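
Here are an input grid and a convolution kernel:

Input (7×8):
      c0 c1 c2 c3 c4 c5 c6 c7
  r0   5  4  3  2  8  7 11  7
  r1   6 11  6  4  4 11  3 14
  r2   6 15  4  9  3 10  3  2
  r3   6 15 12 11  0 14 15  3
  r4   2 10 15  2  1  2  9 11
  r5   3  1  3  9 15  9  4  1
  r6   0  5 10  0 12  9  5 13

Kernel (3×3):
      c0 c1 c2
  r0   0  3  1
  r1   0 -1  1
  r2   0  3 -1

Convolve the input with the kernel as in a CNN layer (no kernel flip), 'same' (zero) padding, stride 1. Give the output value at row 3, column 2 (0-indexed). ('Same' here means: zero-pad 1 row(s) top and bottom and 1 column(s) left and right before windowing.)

The receptive field on the zero-padded input at this output position is [15 4 9 / 15 12 11 / 10 15 2]. Elementwise product with the kernel and sum: 4·3 + 9·1 + 12·-1 + 11·1 + 15·3 + 2·-1.

63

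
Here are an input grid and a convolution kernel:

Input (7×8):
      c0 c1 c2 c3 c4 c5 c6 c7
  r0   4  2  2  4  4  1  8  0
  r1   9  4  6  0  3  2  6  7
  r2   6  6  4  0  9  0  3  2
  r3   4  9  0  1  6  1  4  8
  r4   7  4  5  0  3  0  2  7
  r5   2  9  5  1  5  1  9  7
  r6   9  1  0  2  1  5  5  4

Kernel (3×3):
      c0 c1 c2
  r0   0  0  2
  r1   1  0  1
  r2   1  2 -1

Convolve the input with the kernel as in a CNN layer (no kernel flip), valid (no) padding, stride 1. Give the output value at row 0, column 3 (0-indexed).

The receptive field on the input at this output position is [4 4 1 / 0 3 2 / 0 9 0]. Elementwise product with the kernel and sum: 1·2 + 0·1 + 2·1 + 0·1 + 9·2 + 0·-1.

22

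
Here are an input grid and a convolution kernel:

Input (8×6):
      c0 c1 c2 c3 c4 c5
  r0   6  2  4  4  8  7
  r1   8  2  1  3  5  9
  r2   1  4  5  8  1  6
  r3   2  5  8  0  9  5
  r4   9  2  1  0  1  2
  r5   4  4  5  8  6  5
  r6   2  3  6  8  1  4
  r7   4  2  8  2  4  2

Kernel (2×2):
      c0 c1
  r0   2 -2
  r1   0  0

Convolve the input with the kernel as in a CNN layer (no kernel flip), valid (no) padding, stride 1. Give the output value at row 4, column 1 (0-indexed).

The receptive field on the input at this output position is [2 1 / 4 5]. Elementwise product with the kernel and sum: 2·2 + 1·-2.

2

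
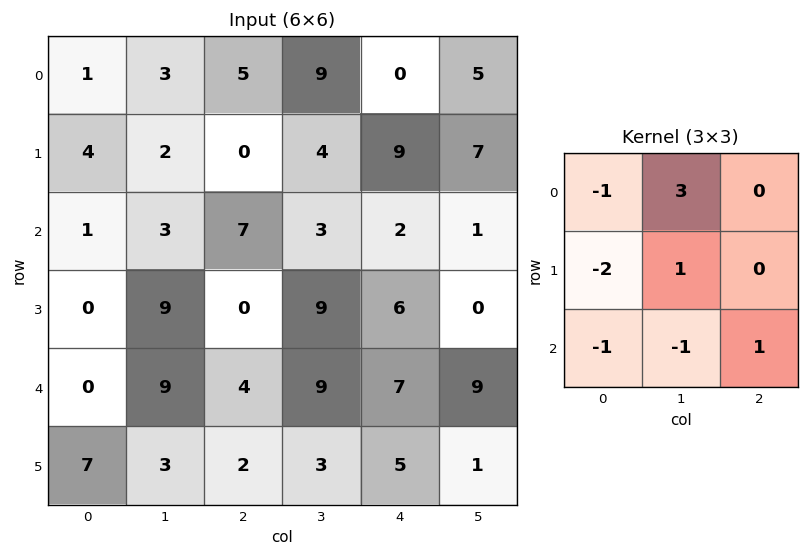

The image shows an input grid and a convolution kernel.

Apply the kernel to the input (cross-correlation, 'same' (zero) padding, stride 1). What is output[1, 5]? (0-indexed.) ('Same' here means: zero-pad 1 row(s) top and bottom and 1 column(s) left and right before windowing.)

1

The receptive field on the zero-padded input at this output position is [0 5 0 / 9 7 0 / 2 1 0]. Elementwise product with the kernel and sum: 0·-1 + 5·3 + 9·-2 + 7·1 + 2·-1 + 1·-1 + 0·1.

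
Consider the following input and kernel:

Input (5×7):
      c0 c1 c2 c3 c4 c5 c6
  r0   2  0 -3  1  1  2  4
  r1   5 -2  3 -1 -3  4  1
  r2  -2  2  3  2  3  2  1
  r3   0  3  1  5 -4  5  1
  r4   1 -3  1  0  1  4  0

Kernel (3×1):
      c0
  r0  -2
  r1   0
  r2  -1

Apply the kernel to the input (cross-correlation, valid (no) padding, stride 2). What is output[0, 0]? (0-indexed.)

The receptive field on the input at this output position is [2 / 5 / -2]. Elementwise product with the kernel and sum: 2·-2 + -2·-1.

-2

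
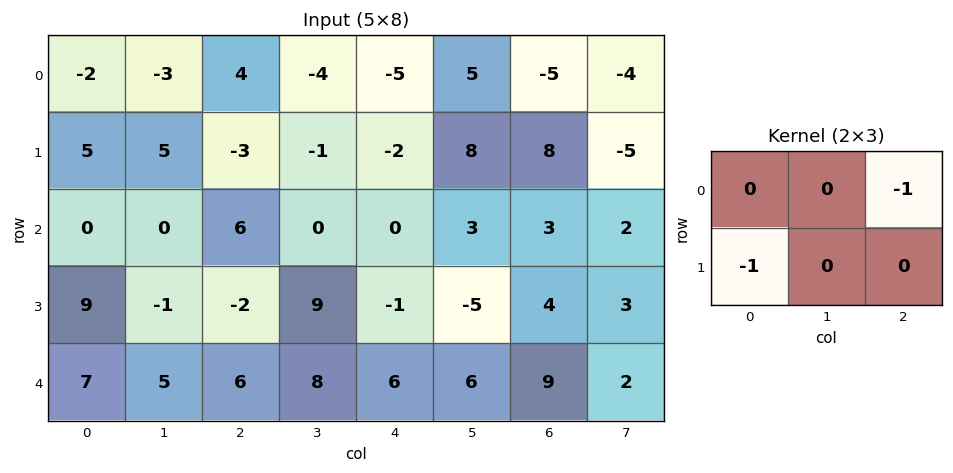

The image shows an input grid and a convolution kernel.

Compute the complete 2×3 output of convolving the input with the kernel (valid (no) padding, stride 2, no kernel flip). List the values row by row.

-9 8 7
-15 2 -2

Output[0,0]: The receptive field on the input at this output position is [-2 -3 4 / 5 5 -3]. Elementwise product with the kernel and sum: 4·-1 + 5·-1.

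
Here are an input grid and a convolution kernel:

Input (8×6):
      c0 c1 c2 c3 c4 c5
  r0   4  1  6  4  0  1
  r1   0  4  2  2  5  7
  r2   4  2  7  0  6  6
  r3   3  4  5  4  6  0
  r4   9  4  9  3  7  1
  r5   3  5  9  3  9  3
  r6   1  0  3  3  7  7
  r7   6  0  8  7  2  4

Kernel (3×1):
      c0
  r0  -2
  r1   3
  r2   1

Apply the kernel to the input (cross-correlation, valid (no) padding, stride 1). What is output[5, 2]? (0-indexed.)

The receptive field on the input at this output position is [9 / 3 / 8]. Elementwise product with the kernel and sum: 9·-2 + 3·3 + 8·1.

-1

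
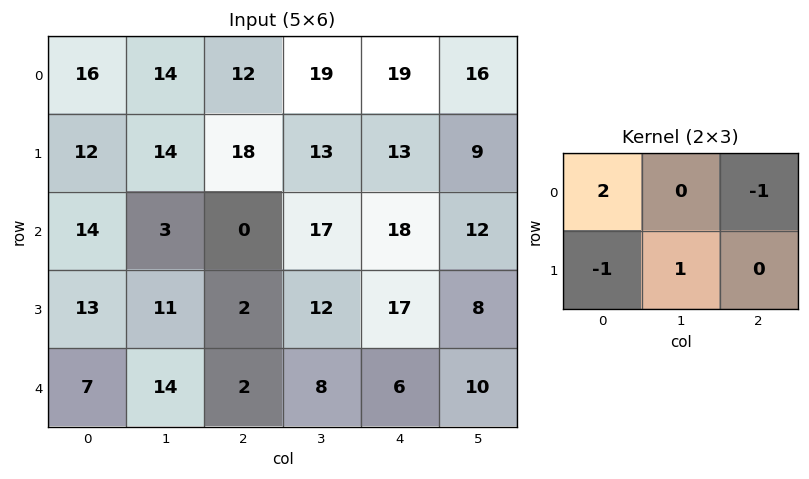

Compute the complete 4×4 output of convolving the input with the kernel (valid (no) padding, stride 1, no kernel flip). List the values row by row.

22 13 0 22
-5 12 40 18
26 -20 -8 27
31 -2 -7 14

Output[0,0]: The receptive field on the input at this output position is [16 14 12 / 12 14 18]. Elementwise product with the kernel and sum: 16·2 + 12·-1 + 12·-1 + 14·1.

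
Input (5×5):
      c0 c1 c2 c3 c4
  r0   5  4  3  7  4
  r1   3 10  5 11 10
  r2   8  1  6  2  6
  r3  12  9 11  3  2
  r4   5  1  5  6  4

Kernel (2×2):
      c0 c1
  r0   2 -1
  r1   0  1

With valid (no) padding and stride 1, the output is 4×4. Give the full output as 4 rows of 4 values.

Output[0,0]: The receptive field on the input at this output position is [5 4 / 3 10]. Elementwise product with the kernel and sum: 5·2 + 4·-1 + 10·1.

16 10 10 20
-3 21 1 18
24 7 13 0
16 12 25 8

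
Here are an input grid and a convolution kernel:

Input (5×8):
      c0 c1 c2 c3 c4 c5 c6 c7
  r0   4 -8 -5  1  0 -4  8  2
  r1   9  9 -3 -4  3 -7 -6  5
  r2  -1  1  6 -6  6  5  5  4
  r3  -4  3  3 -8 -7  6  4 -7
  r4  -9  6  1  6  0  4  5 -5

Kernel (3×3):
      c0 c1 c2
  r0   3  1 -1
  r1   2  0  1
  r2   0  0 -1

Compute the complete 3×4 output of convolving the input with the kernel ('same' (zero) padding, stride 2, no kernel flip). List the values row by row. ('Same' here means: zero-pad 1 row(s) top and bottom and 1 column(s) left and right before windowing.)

Output[0,0]: The receptive field on the zero-padded input at this output position is [0 0 0 / 0 4 -8 / 0 9 9]. Elementwise product with the kernel and sum: 0·3 + 0·1 + 0·-1 + 0·2 + -8·1 + 9·-1.
Output[0,1]: The receptive field on the zero-padded input at this output position is [0 0 0 / -8 -5 1 / 9 -3 -4]. Elementwise product with the kernel and sum: 0·3 + 0·1 + 0·-1 + -8·2 + 1·1 + -4·-1.

-17 -11 5 -11
-2 32 -15 -11
-1 38 -21 32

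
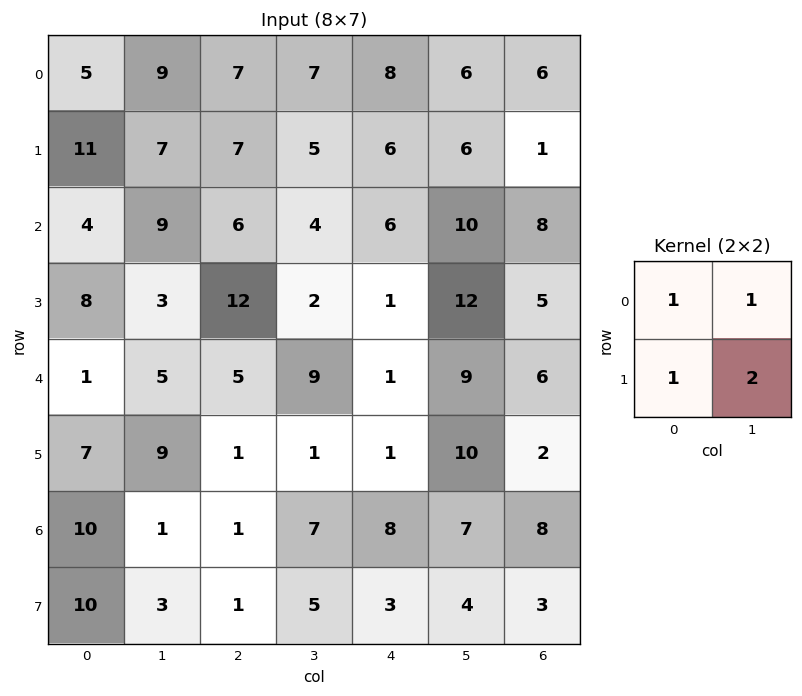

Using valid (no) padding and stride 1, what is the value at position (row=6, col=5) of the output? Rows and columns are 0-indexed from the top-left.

25

The receptive field on the input at this output position is [7 8 / 4 3]. Elementwise product with the kernel and sum: 7·1 + 8·1 + 4·1 + 3·2.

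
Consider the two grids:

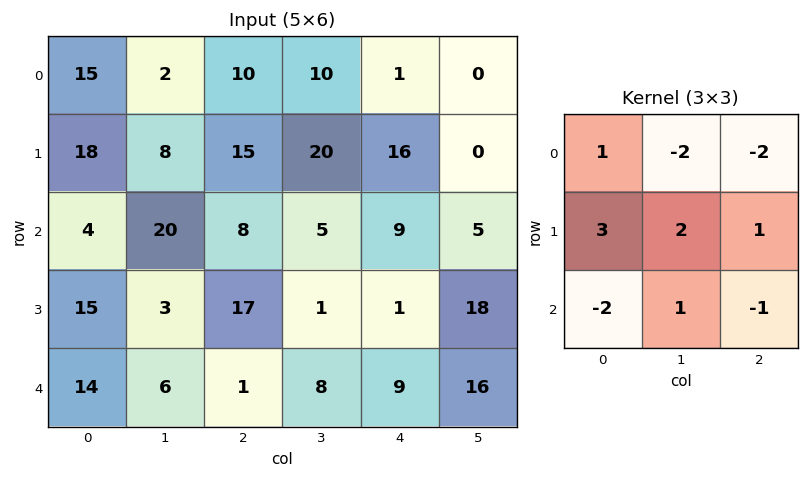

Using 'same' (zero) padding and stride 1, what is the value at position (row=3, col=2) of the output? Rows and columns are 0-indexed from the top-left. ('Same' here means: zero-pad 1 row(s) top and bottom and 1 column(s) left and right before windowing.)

19

The receptive field on the zero-padded input at this output position is [20 8 5 / 3 17 1 / 6 1 8]. Elementwise product with the kernel and sum: 20·1 + 8·-2 + 5·-2 + 3·3 + 17·2 + 1·1 + 6·-2 + 1·1 + 8·-1.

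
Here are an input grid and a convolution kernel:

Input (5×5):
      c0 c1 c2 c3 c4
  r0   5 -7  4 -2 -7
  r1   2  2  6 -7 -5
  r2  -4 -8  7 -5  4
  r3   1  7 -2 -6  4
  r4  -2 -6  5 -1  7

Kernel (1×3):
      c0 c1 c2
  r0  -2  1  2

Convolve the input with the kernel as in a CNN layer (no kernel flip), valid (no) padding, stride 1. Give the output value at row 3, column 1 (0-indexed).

The receptive field on the input at this output position is [7 -2 -6]. Elementwise product with the kernel and sum: 7·-2 + -2·1 + -6·2.

-28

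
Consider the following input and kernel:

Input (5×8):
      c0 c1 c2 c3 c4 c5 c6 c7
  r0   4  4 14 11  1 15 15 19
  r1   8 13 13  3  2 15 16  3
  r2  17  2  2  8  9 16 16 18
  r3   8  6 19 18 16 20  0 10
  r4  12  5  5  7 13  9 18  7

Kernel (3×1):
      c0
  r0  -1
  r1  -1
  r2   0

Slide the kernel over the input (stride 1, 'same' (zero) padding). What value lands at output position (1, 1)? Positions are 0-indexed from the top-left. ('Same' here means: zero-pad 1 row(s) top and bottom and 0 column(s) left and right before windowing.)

-17

The receptive field on the zero-padded input at this output position is [4 / 13 / 2]. Elementwise product with the kernel and sum: 4·-1 + 13·-1.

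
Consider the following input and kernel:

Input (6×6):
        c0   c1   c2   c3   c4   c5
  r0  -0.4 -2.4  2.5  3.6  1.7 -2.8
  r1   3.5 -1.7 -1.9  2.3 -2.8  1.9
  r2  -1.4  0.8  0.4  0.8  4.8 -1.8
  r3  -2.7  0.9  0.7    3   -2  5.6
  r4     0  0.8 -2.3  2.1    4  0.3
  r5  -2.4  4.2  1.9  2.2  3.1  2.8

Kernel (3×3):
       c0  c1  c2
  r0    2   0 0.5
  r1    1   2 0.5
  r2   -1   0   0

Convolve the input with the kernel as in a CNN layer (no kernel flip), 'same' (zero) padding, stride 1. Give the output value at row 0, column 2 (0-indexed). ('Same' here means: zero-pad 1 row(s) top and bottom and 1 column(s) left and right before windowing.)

The receptive field on the zero-padded input at this output position is [0 0 0 / -2.4 2.5 3.6 / -1.7 -1.9 2.3]. Elementwise product with the kernel and sum: 0·2 + 0·0.5 + -2.4·1 + 2.5·2 + 3.6·0.5 + -1.7·-1.

6.1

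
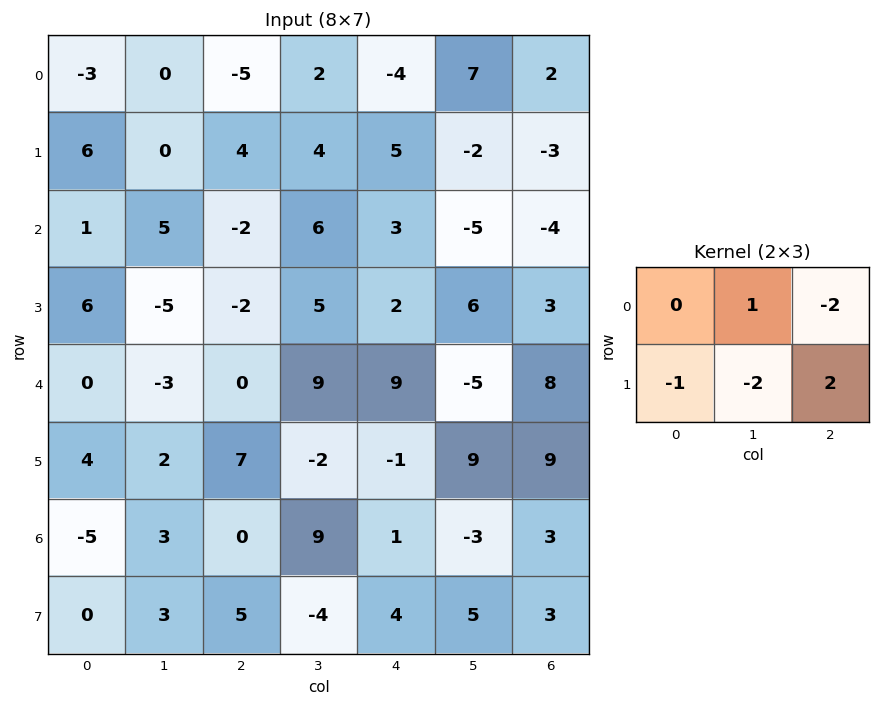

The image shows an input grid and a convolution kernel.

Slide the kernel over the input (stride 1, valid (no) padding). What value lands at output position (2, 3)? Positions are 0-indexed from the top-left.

The receptive field on the input at this output position is [6 3 -5 / 5 2 6]. Elementwise product with the kernel and sum: 3·1 + -5·-2 + 5·-1 + 2·-2 + 6·2.

16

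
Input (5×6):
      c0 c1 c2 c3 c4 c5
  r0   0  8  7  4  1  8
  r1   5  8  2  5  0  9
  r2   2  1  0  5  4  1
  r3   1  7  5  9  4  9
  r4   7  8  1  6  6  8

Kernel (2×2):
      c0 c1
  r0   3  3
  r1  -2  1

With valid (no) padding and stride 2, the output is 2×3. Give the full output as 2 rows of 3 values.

22 34 36
14 14 16

Output[0,0]: The receptive field on the input at this output position is [0 8 / 5 8]. Elementwise product with the kernel and sum: 0·3 + 8·3 + 5·-2 + 8·1.
Output[0,1]: The receptive field on the input at this output position is [7 4 / 2 5]. Elementwise product with the kernel and sum: 7·3 + 4·3 + 2·-2 + 5·1.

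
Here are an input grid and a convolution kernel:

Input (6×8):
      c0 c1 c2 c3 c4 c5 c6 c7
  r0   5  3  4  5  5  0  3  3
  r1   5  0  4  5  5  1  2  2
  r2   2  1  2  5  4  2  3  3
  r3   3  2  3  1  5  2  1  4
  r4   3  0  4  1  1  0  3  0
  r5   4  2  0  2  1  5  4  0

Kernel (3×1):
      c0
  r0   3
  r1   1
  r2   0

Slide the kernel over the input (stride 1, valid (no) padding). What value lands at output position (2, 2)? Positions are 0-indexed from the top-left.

The receptive field on the input at this output position is [2 / 3 / 4]. Elementwise product with the kernel and sum: 2·3 + 3·1.

9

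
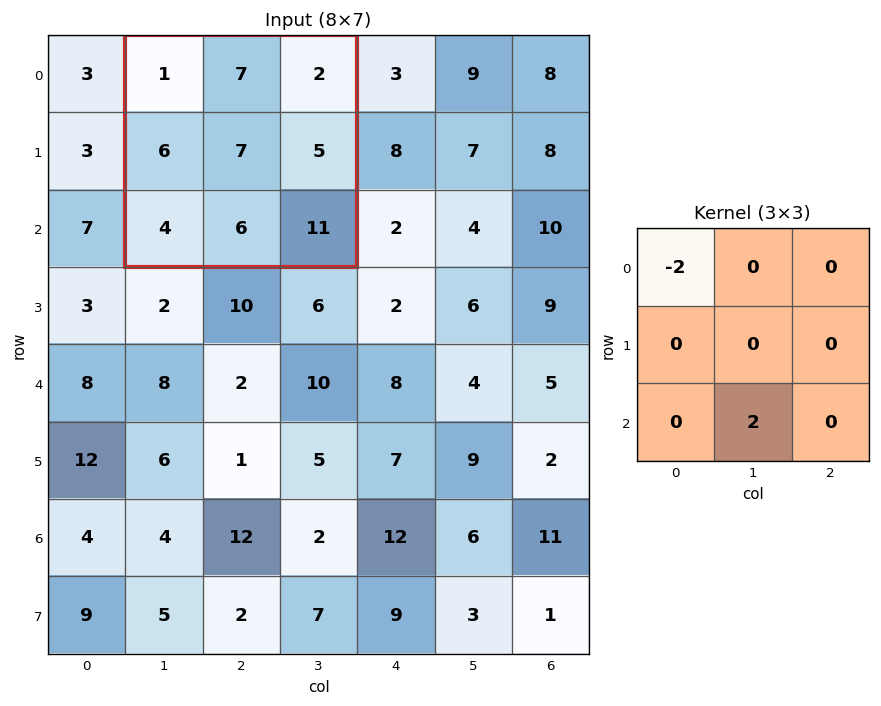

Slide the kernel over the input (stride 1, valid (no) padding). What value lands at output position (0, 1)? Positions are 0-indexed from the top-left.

The receptive field on the input at this output position is [1 7 2 / 6 7 5 / 4 6 11]. Elementwise product with the kernel and sum: 1·-2 + 6·2.

10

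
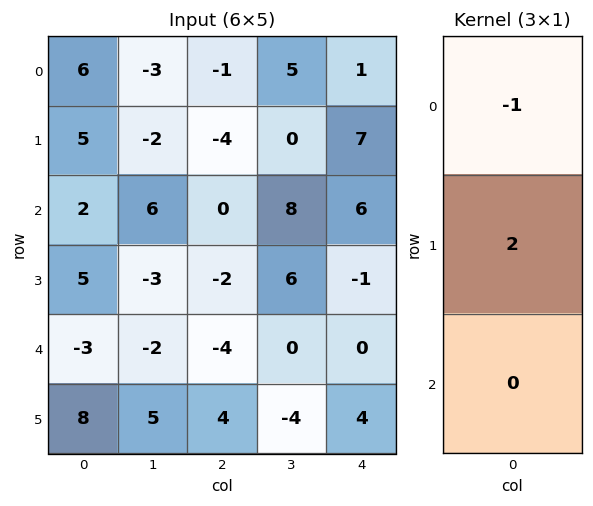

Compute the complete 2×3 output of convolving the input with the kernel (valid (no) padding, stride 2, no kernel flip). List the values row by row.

Output[0,0]: The receptive field on the input at this output position is [6 / 5 / 2]. Elementwise product with the kernel and sum: 6·-1 + 5·2.

4 -7 13
8 -4 -8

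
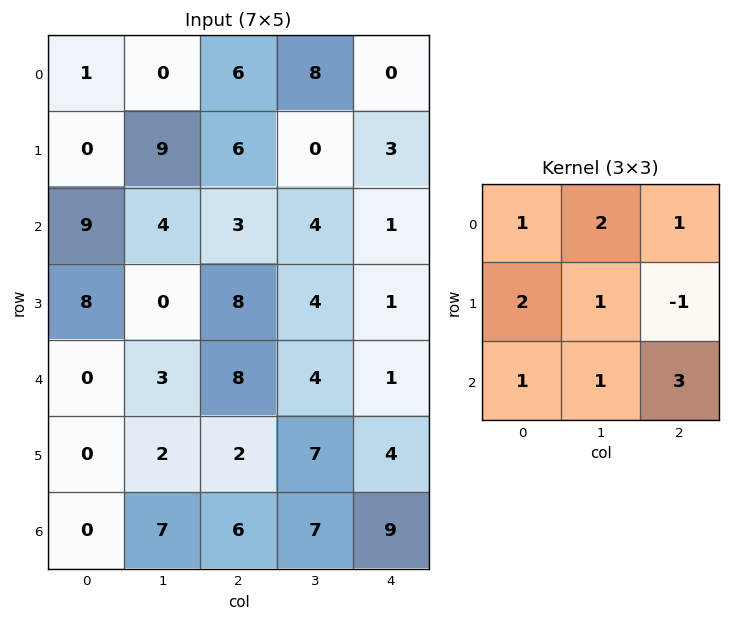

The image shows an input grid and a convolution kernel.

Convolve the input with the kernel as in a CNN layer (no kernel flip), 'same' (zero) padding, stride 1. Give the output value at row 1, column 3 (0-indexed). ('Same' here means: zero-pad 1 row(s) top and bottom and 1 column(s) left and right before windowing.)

41

The receptive field on the zero-padded input at this output position is [6 8 0 / 6 0 3 / 3 4 1]. Elementwise product with the kernel and sum: 6·1 + 8·2 + 0·1 + 6·2 + 0·1 + 3·-1 + 3·1 + 4·1 + 1·3.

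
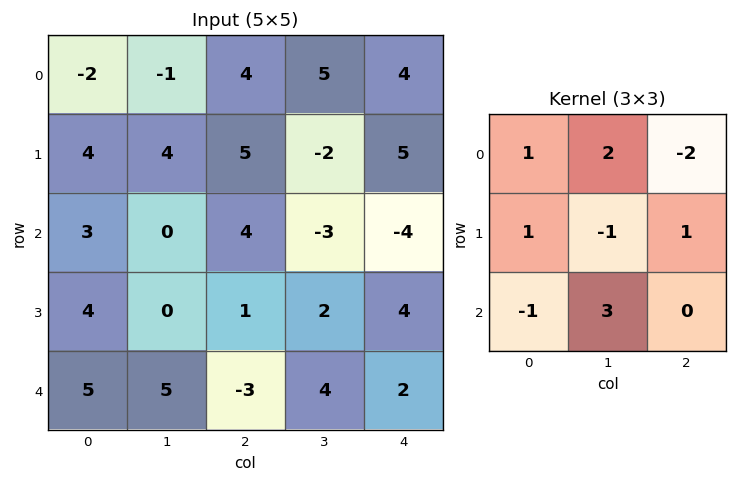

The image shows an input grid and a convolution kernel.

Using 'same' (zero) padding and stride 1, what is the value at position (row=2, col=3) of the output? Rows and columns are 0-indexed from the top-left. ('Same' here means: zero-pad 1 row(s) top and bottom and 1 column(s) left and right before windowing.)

-1

The receptive field on the zero-padded input at this output position is [5 -2 5 / 4 -3 -4 / 1 2 4]. Elementwise product with the kernel and sum: 5·1 + -2·2 + 5·-2 + 4·1 + -3·-1 + -4·1 + 1·-1 + 2·3.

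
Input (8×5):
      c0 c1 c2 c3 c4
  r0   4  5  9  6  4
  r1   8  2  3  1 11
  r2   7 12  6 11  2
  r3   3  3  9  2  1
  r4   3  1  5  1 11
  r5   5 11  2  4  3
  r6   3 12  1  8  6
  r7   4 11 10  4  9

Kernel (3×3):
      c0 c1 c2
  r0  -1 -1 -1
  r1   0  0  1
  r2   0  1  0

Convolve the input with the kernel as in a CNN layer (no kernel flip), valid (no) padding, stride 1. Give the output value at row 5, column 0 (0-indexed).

-6

The receptive field on the input at this output position is [5 11 2 / 3 12 1 / 4 11 10]. Elementwise product with the kernel and sum: 5·-1 + 11·-1 + 2·-1 + 1·1 + 11·1.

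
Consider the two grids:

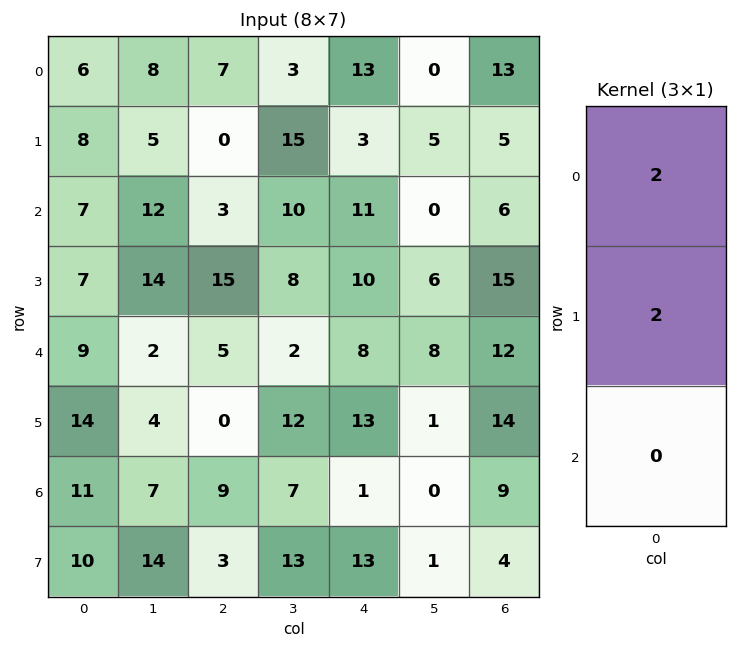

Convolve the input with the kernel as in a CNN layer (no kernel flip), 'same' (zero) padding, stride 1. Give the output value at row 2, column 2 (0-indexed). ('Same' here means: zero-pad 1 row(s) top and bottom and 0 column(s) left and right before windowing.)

6

The receptive field on the zero-padded input at this output position is [0 / 3 / 15]. Elementwise product with the kernel and sum: 0·2 + 3·2.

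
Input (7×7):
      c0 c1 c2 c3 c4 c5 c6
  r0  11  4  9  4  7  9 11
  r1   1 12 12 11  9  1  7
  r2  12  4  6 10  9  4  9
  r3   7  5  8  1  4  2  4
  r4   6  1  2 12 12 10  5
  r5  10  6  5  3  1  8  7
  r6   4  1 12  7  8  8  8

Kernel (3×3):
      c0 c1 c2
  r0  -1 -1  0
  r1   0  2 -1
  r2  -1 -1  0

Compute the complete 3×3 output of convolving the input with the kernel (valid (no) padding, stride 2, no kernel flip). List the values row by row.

Output[0,0]: The receptive field on the input at this output position is [11 4 9 / 1 12 12 / 12 4 6]. Elementwise product with the kernel and sum: 11·-1 + 4·-1 + 12·2 + 12·-1 + 12·-1 + 4·-1.
Output[0,1]: The receptive field on the input at this output position is [9 4 7 / 12 11 9 / 6 10 9]. Elementwise product with the kernel and sum: 9·-1 + 4·-1 + 11·2 + 9·-1 + 6·-1 + 10·-1.

-19 -16 -34
-21 -32 -35
-5 -28 -29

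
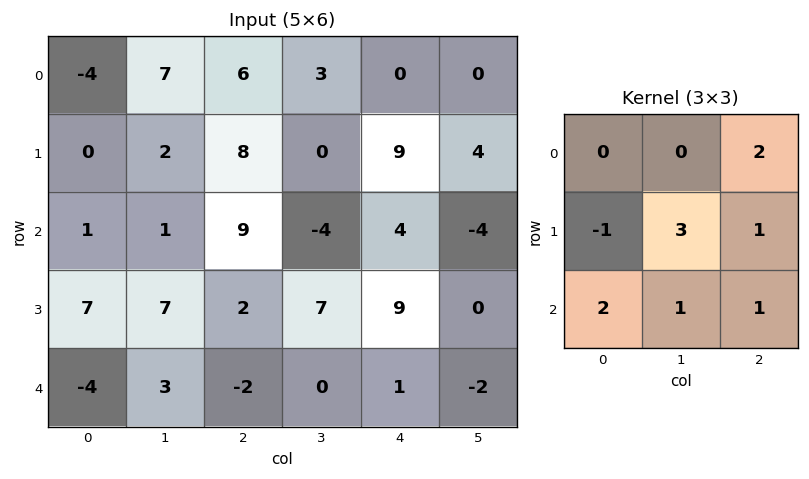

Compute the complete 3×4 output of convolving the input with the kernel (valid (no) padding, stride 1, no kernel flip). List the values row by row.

Output[0,0]: The receptive field on the input at this output position is [-4 7 6 / 0 2 8 / 1 1 9]. Elementwise product with the kernel and sum: 6·2 + 0·-1 + 2·3 + 8·1 + 1·2 + 1·1 + 9·1.
Output[0,1]: The receptive field on the input at this output position is [7 6 3 / 2 8 0 / 1 9 -4]. Elementwise product with the kernel and sum: 3·2 + 2·-1 + 8·3 + 0·1 + 1·2 + 9·1 + -4·1.

38 35 19 23
50 45 21 43
27 2 33 11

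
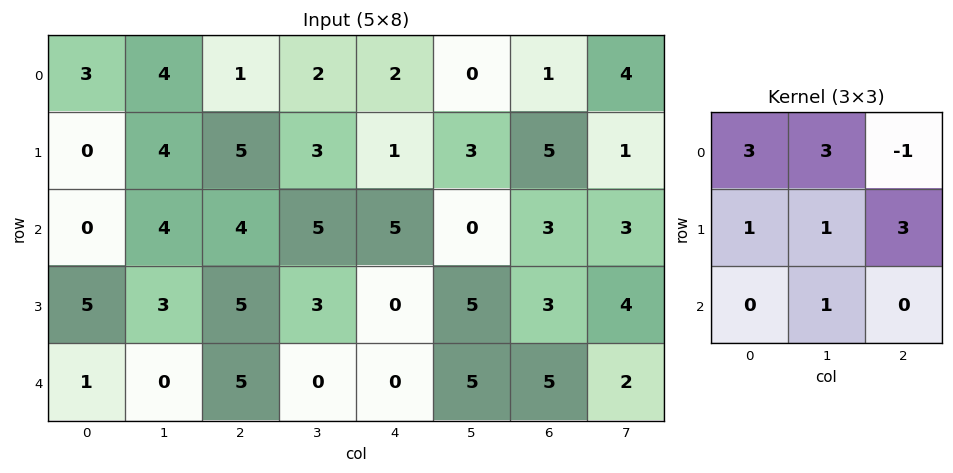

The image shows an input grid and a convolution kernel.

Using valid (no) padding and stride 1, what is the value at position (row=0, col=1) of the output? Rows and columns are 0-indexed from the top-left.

The receptive field on the input at this output position is [4 1 2 / 4 5 3 / 4 4 5]. Elementwise product with the kernel and sum: 4·3 + 1·3 + 2·-1 + 4·1 + 5·1 + 3·3 + 4·1.

35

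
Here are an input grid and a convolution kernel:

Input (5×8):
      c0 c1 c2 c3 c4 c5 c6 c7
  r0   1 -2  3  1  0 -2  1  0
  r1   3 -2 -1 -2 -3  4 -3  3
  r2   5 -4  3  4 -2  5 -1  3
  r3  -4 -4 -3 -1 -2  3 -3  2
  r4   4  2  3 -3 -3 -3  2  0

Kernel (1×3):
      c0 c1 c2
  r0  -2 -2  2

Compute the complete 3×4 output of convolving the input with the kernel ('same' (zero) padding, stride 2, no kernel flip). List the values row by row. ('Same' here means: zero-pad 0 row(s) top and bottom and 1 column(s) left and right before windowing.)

-6 0 -6 2
-18 10 6 -2
-4 -16 6 2

Output[0,0]: The receptive field on the zero-padded input at this output position is [0 1 -2]. Elementwise product with the kernel and sum: 0·-2 + 1·-2 + -2·2.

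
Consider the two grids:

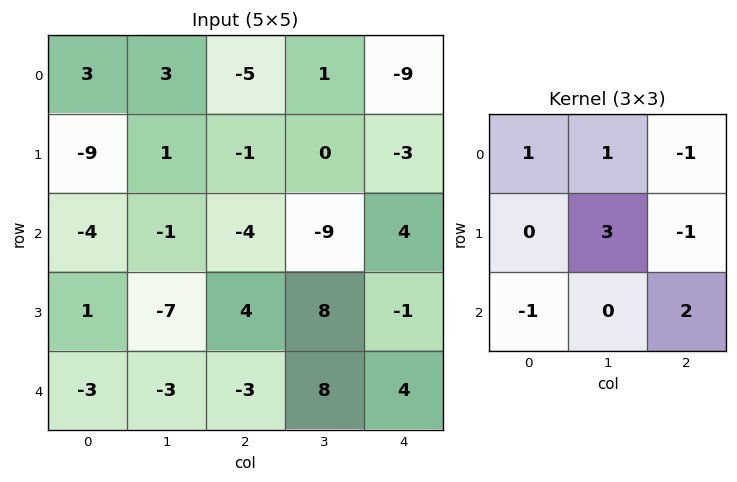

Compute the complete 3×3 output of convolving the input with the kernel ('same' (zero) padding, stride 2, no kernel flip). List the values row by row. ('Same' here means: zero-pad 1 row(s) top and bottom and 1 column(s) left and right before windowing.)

Output[0,0]: The receptive field on the zero-padded input at this output position is [0 0 0 / 0 3 3 / 0 -9 1]. Elementwise product with the kernel and sum: 0·1 + 0·1 + 0·-1 + 3·3 + 3·-1 + 0·-1 + 1·2.

8 -17 -27
-35 20 1
2 -28 19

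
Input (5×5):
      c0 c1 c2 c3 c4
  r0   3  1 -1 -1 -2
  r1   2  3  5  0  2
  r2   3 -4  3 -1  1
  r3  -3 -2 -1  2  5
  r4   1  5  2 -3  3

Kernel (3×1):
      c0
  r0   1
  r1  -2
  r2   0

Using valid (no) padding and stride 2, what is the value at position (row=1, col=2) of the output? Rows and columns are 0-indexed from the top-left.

The receptive field on the input at this output position is [1 / 5 / 3]. Elementwise product with the kernel and sum: 1·1 + 5·-2.

-9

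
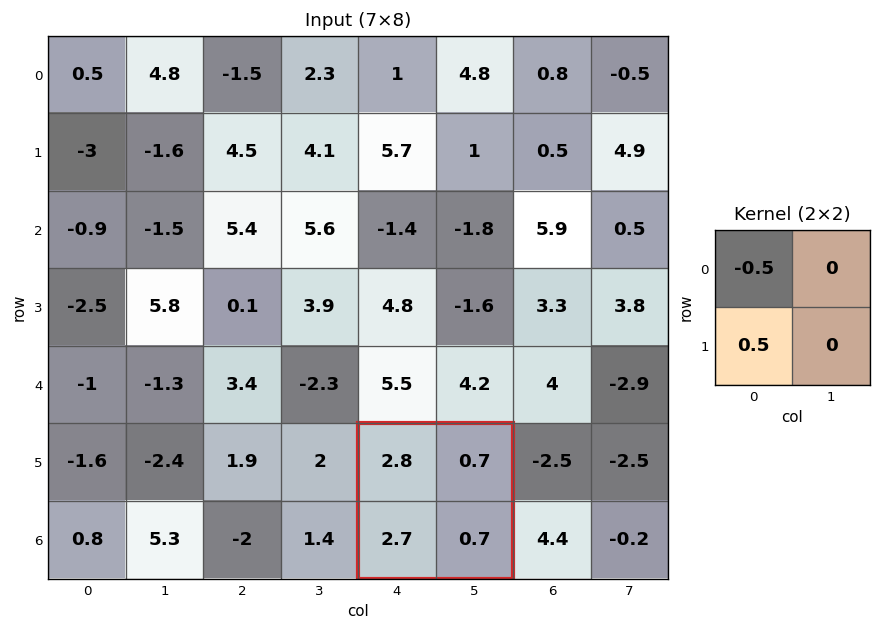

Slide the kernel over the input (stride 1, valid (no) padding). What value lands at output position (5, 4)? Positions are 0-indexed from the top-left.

-0.05

The receptive field on the input at this output position is [2.8 0.7 / 2.7 0.7]. Elementwise product with the kernel and sum: 2.8·-0.5 + 2.7·0.5.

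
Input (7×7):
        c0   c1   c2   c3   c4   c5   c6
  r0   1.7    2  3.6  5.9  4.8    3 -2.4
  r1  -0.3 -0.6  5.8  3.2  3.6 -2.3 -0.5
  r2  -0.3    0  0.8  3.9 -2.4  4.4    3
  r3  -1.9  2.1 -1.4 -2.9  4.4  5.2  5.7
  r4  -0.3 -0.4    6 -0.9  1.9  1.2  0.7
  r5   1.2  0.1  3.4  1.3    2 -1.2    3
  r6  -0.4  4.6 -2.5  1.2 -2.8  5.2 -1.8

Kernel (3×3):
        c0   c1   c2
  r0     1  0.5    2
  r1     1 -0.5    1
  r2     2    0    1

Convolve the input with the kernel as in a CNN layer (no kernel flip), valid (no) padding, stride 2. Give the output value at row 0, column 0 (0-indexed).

15.9

The receptive field on the input at this output position is [1.7 2 3.6 / -0.3 -0.6 5.8 / -0.3 0 0.8]. Elementwise product with the kernel and sum: 1.7·1 + 2·0.5 + 3.6·2 + -0.3·1 + -0.6·-0.5 + 5.8·1 + -0.3·2 + 0.8·1.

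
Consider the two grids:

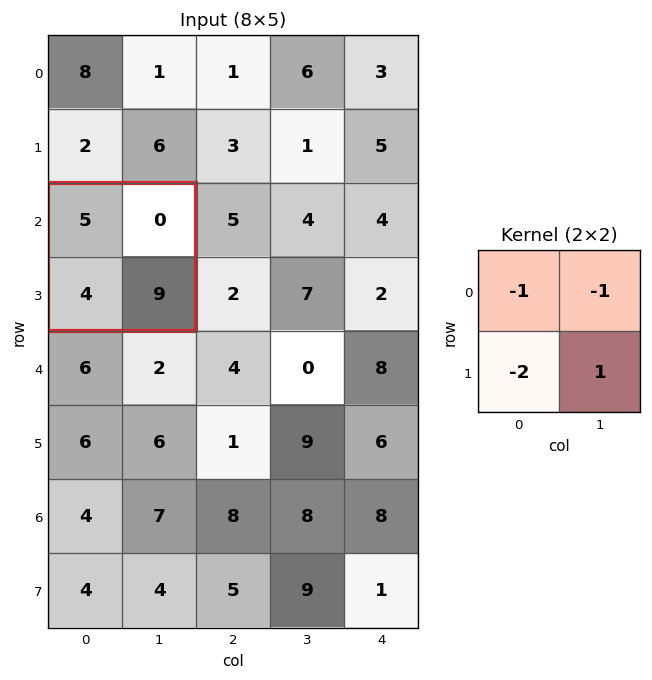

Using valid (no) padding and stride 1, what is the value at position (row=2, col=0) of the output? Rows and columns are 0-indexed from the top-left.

-4

The receptive field on the input at this output position is [5 0 / 4 9]. Elementwise product with the kernel and sum: 5·-1 + 0·-1 + 4·-2 + 9·1.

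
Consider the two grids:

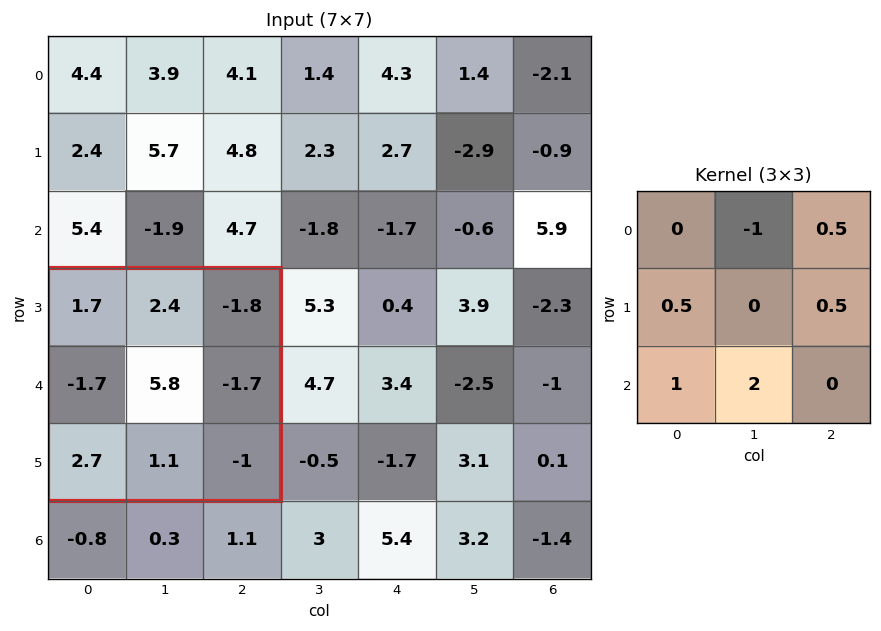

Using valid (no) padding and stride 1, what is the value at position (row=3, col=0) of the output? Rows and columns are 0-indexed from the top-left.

-0.1

The receptive field on the input at this output position is [1.7 2.4 -1.8 / -1.7 5.8 -1.7 / 2.7 1.1 -1]. Elementwise product with the kernel and sum: 2.4·-1 + -1.8·0.5 + -1.7·0.5 + -1.7·0.5 + 2.7·1 + 1.1·2.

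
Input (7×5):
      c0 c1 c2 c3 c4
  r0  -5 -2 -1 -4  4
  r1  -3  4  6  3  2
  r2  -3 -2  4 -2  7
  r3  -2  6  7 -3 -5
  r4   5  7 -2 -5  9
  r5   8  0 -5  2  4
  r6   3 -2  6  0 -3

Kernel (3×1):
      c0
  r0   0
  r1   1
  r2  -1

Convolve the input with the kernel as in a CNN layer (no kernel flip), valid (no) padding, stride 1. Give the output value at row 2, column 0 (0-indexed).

-7

The receptive field on the input at this output position is [-3 / -2 / 5]. Elementwise product with the kernel and sum: -2·1 + 5·-1.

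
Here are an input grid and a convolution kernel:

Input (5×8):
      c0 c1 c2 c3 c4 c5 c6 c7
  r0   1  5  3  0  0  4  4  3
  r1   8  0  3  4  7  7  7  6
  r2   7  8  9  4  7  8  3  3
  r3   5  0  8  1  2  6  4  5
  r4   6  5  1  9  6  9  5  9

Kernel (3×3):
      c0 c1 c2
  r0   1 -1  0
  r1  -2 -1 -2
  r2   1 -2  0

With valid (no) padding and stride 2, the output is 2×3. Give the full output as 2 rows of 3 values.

-35 -20 -48
-31 -33 -31

Output[0,0]: The receptive field on the input at this output position is [1 5 3 / 8 0 3 / 7 8 9]. Elementwise product with the kernel and sum: 1·1 + 5·-1 + 8·-2 + 0·-1 + 3·-2 + 7·1 + 8·-2.
Output[0,1]: The receptive field on the input at this output position is [3 0 0 / 3 4 7 / 9 4 7]. Elementwise product with the kernel and sum: 3·1 + 0·-1 + 3·-2 + 4·-1 + 7·-2 + 9·1 + 4·-2.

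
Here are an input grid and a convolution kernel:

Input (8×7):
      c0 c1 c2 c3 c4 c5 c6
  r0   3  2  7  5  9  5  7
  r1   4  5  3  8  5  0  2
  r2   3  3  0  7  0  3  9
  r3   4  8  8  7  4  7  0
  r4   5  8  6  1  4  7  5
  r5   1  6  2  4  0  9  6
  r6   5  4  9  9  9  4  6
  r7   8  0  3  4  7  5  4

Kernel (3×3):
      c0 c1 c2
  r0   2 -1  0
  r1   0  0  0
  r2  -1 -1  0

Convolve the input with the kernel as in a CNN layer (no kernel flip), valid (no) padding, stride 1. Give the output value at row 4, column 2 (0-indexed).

The receptive field on the input at this output position is [6 1 4 / 2 4 0 / 9 9 9]. Elementwise product with the kernel and sum: 6·2 + 1·-1 + 9·-1 + 9·-1.

-7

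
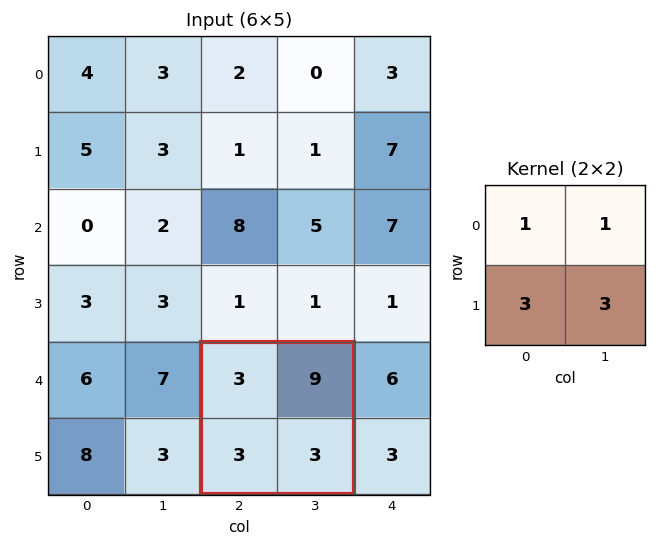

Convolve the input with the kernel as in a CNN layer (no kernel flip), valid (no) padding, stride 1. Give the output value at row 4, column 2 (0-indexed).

The receptive field on the input at this output position is [3 9 / 3 3]. Elementwise product with the kernel and sum: 3·1 + 9·1 + 3·3 + 3·3.

30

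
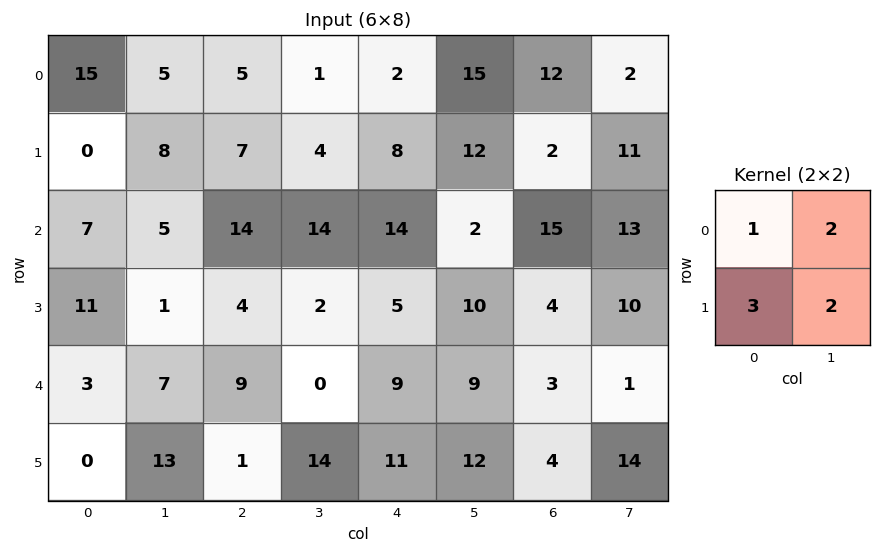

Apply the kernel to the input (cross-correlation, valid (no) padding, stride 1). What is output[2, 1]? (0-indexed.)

44

The receptive field on the input at this output position is [5 14 / 1 4]. Elementwise product with the kernel and sum: 5·1 + 14·2 + 1·3 + 4·2.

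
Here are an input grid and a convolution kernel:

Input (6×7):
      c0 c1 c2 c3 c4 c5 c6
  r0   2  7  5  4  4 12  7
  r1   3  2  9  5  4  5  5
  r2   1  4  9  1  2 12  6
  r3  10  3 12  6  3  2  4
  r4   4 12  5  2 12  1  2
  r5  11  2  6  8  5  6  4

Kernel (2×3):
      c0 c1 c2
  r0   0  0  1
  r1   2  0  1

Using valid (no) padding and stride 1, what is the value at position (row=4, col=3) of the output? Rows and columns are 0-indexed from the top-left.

The receptive field on the input at this output position is [2 12 1 / 8 5 6]. Elementwise product with the kernel and sum: 1·1 + 8·2 + 6·1.

23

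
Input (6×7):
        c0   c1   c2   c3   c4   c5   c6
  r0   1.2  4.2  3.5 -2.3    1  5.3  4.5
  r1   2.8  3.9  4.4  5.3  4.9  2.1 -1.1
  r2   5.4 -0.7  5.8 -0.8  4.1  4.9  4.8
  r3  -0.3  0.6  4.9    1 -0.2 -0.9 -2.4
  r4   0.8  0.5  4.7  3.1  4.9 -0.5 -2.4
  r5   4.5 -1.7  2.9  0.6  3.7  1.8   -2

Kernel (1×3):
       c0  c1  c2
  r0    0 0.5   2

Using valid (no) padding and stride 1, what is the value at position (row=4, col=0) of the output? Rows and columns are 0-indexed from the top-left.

9.65

The receptive field on the input at this output position is [0.8 0.5 4.7]. Elementwise product with the kernel and sum: 0.5·0.5 + 4.7·2.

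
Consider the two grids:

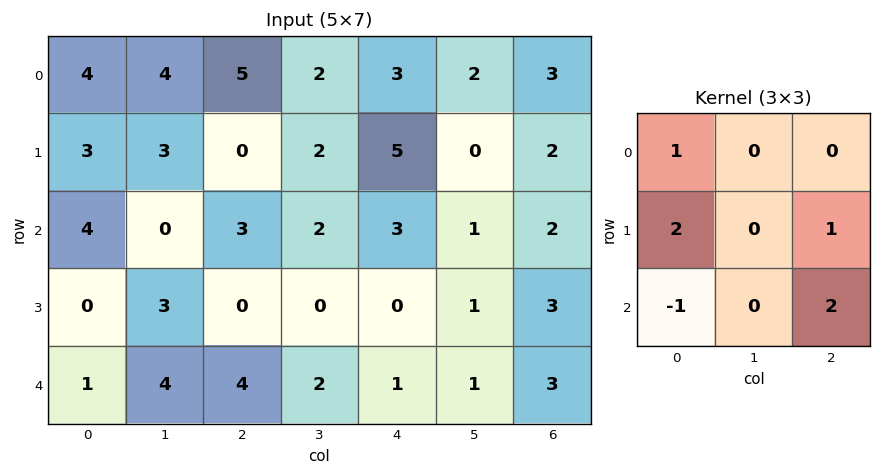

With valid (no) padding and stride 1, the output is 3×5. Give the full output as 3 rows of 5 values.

Output[0,0]: The receptive field on the input at this output position is [4 4 5 / 3 3 0 / 4 0 3]. Elementwise product with the kernel and sum: 4·1 + 3·2 + 0·1 + 4·-1 + 3·2.
Output[0,1]: The receptive field on the input at this output position is [4 5 2 / 3 0 2 / 0 3 2]. Elementwise product with the kernel and sum: 4·1 + 3·2 + 2·1 + 0·-1 + 2·2.

12 16 13 6 16
14 2 9 9 19
11 6 1 3 11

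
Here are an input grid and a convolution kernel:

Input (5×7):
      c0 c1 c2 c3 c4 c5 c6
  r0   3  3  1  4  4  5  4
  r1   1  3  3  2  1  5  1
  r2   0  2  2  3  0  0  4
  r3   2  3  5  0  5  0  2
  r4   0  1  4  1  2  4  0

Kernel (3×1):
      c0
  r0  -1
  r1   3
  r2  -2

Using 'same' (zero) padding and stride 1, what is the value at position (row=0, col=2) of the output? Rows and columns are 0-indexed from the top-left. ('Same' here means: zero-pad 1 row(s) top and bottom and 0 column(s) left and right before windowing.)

The receptive field on the zero-padded input at this output position is [0 / 1 / 3]. Elementwise product with the kernel and sum: 0·-1 + 1·3 + 3·-2.

-3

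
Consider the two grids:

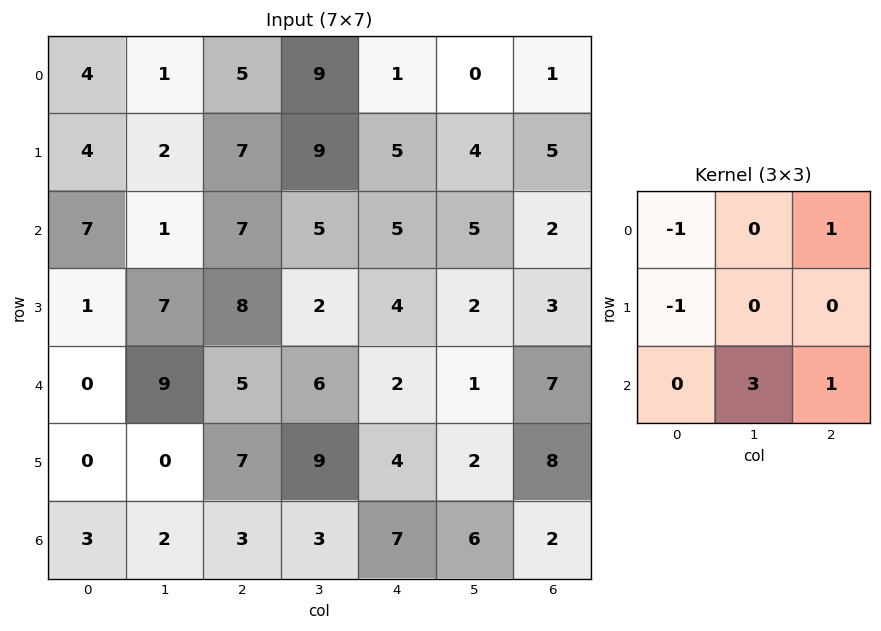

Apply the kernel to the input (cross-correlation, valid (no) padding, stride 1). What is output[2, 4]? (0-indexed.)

The receptive field on the input at this output position is [5 5 2 / 4 2 3 / 2 1 7]. Elementwise product with the kernel and sum: 5·-1 + 2·1 + 4·-1 + 1·3 + 7·1.

3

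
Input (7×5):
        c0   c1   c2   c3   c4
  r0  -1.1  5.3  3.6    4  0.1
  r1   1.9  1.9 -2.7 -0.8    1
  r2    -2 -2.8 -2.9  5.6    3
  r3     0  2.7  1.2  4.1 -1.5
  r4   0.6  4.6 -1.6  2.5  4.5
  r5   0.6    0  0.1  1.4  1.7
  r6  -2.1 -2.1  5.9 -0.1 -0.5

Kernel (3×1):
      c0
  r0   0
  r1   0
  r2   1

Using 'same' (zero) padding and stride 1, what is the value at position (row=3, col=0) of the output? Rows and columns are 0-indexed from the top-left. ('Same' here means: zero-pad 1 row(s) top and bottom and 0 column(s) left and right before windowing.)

0.6

The receptive field on the zero-padded input at this output position is [-2 / 0 / 0.6]. Elementwise product with the kernel and sum: 0.6·1.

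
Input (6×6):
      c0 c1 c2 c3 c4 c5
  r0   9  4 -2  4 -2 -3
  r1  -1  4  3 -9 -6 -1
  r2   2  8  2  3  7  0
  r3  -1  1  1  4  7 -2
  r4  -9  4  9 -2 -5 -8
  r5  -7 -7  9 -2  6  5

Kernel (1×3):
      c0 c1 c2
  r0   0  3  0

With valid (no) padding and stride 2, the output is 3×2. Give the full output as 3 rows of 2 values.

Output[0,0]: The receptive field on the input at this output position is [9 4 -2]. Elementwise product with the kernel and sum: 4·3.

12 12
24 9
12 -6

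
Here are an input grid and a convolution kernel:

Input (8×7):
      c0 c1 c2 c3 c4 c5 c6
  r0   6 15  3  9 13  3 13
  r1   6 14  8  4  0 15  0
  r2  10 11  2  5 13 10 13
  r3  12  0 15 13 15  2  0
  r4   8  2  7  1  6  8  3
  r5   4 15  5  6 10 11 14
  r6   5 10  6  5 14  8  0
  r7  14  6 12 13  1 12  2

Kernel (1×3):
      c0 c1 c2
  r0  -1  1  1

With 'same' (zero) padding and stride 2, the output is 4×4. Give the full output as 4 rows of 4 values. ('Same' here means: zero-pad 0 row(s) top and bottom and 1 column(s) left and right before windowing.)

21 -3 7 10
21 -4 18 3
10 6 13 -5
15 1 17 -8

Output[0,0]: The receptive field on the zero-padded input at this output position is [0 6 15]. Elementwise product with the kernel and sum: 0·-1 + 6·1 + 15·1.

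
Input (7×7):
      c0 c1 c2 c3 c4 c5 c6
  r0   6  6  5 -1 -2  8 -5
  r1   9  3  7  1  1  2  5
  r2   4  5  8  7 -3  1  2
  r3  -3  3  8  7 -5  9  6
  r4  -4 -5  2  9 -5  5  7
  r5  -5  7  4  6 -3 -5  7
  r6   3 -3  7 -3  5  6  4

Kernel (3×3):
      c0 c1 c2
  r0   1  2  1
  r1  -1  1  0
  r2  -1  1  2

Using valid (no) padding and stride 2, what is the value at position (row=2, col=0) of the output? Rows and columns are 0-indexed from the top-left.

The receptive field on the input at this output position is [-4 -5 2 / -5 7 4 / 3 -3 7]. Elementwise product with the kernel and sum: -4·1 + -5·2 + 2·1 + -5·-1 + 7·1 + 3·-1 + -3·1 + 7·2.

8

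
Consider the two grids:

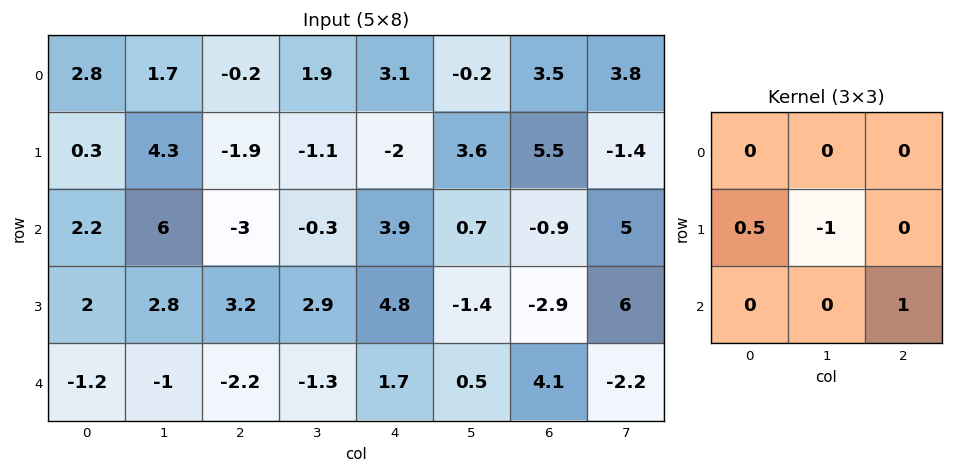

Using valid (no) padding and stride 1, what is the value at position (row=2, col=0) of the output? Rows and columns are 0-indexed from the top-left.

-4

The receptive field on the input at this output position is [2.2 6 -3 / 2 2.8 3.2 / -1.2 -1 -2.2]. Elementwise product with the kernel and sum: 2·0.5 + 2.8·-1 + -2.2·1.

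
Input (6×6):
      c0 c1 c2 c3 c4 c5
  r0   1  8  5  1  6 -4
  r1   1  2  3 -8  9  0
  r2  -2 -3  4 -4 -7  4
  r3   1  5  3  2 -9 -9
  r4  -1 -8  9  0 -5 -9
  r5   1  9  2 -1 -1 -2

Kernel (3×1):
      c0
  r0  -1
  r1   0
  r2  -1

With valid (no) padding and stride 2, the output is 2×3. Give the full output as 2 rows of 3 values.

Output[0,0]: The receptive field on the input at this output position is [1 / 1 / -2]. Elementwise product with the kernel and sum: 1·-1 + -2·-1.
Output[0,1]: The receptive field on the input at this output position is [5 / 3 / 4]. Elementwise product with the kernel and sum: 5·-1 + 4·-1.

1 -9 1
3 -13 12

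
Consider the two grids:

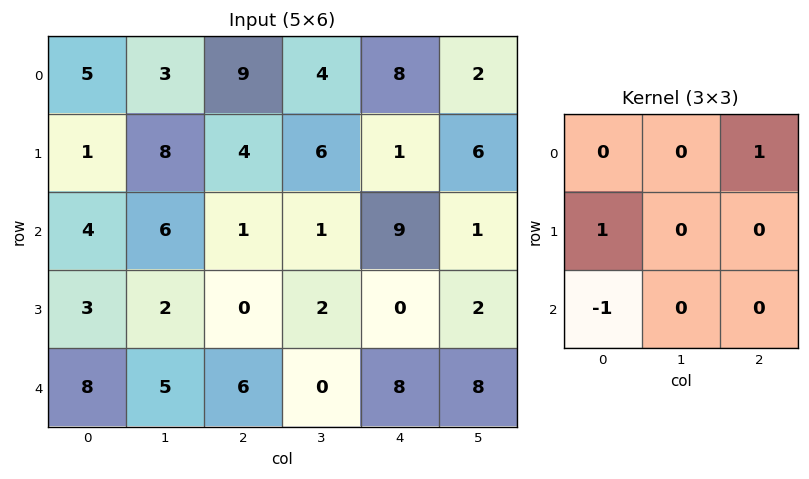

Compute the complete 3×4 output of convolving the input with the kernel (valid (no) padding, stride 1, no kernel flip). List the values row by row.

6 6 11 7
5 10 2 5
-4 -2 3 3

Output[0,0]: The receptive field on the input at this output position is [5 3 9 / 1 8 4 / 4 6 1]. Elementwise product with the kernel and sum: 9·1 + 1·1 + 4·-1.
Output[0,1]: The receptive field on the input at this output position is [3 9 4 / 8 4 6 / 6 1 1]. Elementwise product with the kernel and sum: 4·1 + 8·1 + 6·-1.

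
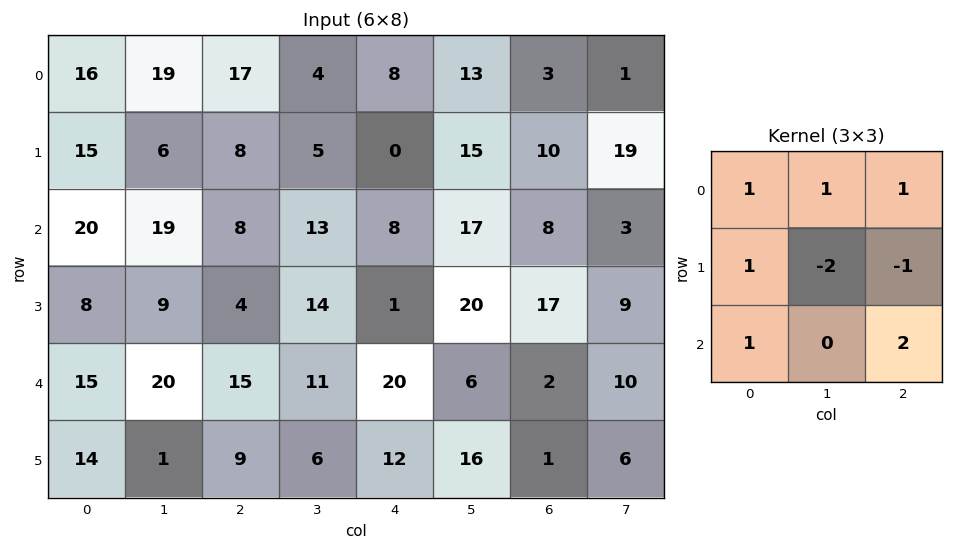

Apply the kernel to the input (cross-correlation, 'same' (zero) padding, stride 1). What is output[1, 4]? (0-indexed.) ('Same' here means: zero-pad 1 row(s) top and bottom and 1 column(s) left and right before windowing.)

62

The receptive field on the zero-padded input at this output position is [4 8 13 / 5 0 15 / 13 8 17]. Elementwise product with the kernel and sum: 4·1 + 8·1 + 13·1 + 5·1 + 0·-2 + 15·-1 + 13·1 + 17·2.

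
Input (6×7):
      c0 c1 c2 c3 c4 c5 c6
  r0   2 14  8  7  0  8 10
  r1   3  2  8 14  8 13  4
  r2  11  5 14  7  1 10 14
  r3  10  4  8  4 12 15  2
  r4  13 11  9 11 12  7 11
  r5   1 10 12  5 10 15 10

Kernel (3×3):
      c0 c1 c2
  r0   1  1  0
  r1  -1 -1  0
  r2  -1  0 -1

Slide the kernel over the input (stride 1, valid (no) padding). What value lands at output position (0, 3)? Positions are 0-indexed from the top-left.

-32

The receptive field on the input at this output position is [7 0 8 / 14 8 13 / 7 1 10]. Elementwise product with the kernel and sum: 7·1 + 0·1 + 14·-1 + 8·-1 + 7·-1 + 10·-1.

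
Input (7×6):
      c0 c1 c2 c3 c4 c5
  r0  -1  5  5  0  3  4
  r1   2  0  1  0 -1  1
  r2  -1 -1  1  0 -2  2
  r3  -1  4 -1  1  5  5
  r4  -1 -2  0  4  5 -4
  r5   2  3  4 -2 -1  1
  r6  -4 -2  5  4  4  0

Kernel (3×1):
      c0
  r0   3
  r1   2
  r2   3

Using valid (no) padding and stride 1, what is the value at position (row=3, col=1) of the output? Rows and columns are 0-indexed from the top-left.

17

The receptive field on the input at this output position is [4 / -2 / 3]. Elementwise product with the kernel and sum: 4·3 + -2·2 + 3·3.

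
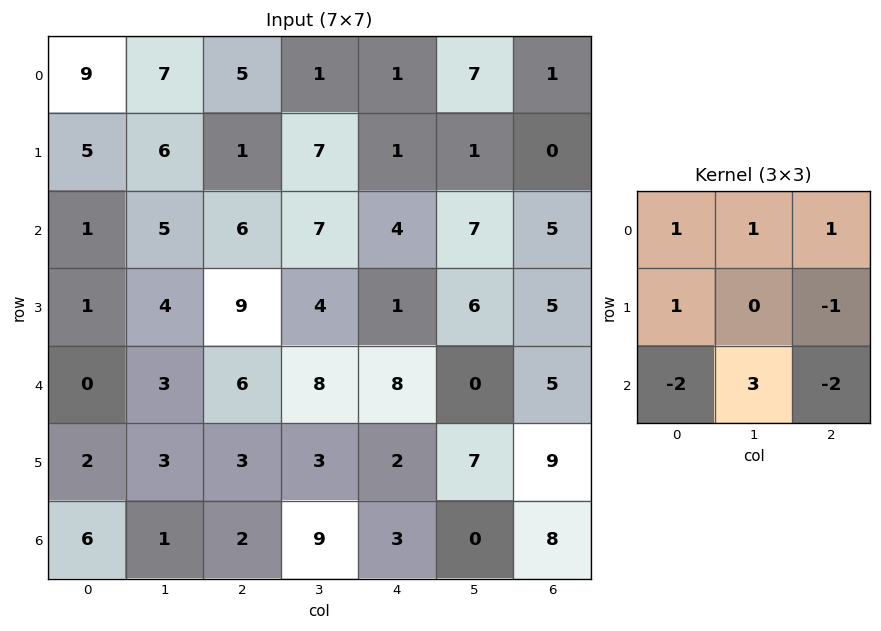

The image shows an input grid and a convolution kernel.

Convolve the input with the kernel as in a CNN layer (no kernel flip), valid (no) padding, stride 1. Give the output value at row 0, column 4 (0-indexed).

The receptive field on the input at this output position is [1 7 1 / 1 1 0 / 4 7 5]. Elementwise product with the kernel and sum: 1·1 + 7·1 + 1·1 + 1·1 + 0·-1 + 4·-2 + 7·3 + 5·-2.

13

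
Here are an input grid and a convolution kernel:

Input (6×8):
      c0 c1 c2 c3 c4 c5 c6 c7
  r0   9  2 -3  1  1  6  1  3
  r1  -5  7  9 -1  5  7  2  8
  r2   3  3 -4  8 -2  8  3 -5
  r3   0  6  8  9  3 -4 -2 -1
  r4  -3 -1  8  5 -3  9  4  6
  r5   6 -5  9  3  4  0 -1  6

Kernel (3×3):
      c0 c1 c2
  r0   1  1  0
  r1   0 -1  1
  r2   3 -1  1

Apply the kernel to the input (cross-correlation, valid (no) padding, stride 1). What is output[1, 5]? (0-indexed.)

-10

The receptive field on the input at this output position is [7 2 8 / 8 3 -5 / -4 -2 -1]. Elementwise product with the kernel and sum: 7·1 + 2·1 + 3·-1 + -5·1 + -4·3 + -2·-1 + -1·1.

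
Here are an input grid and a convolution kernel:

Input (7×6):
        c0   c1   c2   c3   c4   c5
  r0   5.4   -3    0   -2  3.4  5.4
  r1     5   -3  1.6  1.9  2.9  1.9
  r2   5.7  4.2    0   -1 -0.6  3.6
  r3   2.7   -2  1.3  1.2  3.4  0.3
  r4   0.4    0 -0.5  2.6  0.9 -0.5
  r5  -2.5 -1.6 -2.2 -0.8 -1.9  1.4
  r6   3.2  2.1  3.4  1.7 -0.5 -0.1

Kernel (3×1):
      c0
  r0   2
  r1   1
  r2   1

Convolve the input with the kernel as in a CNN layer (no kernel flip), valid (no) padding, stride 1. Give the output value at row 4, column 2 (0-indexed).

0.2

The receptive field on the input at this output position is [-0.5 / -2.2 / 3.4]. Elementwise product with the kernel and sum: -0.5·2 + -2.2·1 + 3.4·1.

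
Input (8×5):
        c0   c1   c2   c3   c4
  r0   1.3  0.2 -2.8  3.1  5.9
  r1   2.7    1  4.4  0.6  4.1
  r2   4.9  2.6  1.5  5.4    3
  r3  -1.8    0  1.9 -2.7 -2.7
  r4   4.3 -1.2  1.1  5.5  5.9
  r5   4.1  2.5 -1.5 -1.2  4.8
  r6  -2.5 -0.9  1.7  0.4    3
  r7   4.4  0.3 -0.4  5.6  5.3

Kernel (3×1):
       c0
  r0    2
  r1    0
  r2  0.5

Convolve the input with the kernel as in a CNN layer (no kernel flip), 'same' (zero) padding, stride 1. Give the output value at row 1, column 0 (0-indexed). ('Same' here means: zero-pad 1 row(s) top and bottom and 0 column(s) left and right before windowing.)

The receptive field on the zero-padded input at this output position is [1.3 / 2.7 / 4.9]. Elementwise product with the kernel and sum: 1.3·2 + 4.9·0.5.

5.05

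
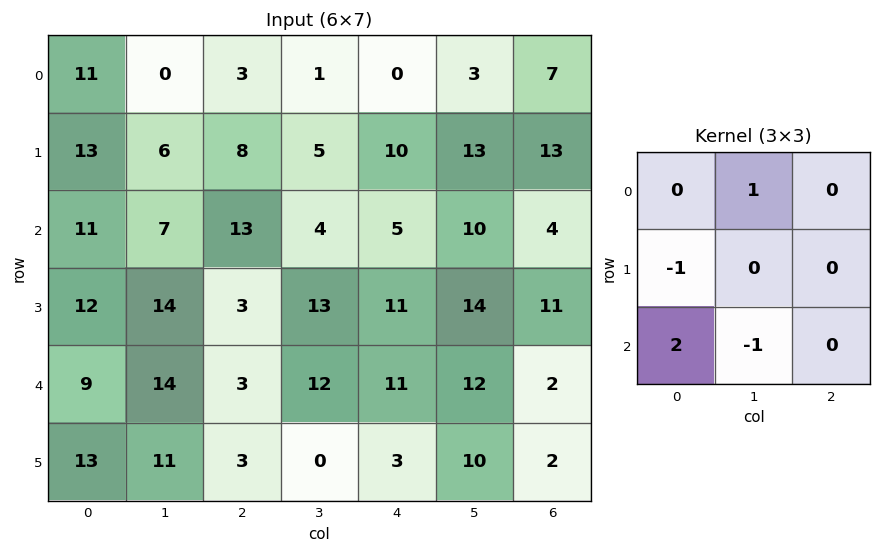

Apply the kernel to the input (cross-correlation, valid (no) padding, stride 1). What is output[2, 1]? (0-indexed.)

The receptive field on the input at this output position is [7 13 4 / 14 3 13 / 14 3 12]. Elementwise product with the kernel and sum: 13·1 + 14·-1 + 14·2 + 3·-1.

24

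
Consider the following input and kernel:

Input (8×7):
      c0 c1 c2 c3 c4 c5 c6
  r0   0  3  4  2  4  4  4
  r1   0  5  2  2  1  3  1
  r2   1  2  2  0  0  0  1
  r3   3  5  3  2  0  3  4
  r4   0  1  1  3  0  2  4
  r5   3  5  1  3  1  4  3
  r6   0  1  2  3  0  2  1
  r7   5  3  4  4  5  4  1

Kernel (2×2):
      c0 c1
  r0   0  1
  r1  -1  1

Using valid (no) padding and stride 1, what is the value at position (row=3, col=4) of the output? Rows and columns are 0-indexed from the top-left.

The receptive field on the input at this output position is [0 3 / 0 2]. Elementwise product with the kernel and sum: 3·1 + 0·-1 + 2·1.

5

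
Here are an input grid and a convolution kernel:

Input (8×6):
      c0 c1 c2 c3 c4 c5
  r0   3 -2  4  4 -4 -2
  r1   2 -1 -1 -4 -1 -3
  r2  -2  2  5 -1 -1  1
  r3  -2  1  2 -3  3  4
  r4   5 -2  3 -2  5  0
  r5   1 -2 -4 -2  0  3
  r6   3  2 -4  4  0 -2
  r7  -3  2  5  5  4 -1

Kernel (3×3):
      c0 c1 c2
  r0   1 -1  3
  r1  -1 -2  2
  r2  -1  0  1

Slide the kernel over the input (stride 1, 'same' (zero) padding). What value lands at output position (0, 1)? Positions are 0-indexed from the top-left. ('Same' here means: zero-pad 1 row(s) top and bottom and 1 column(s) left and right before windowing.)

6

The receptive field on the zero-padded input at this output position is [0 0 0 / 3 -2 4 / 2 -1 -1]. Elementwise product with the kernel and sum: 0·1 + 0·-1 + 0·3 + 3·-1 + -2·-2 + 4·2 + 2·-1 + -1·1.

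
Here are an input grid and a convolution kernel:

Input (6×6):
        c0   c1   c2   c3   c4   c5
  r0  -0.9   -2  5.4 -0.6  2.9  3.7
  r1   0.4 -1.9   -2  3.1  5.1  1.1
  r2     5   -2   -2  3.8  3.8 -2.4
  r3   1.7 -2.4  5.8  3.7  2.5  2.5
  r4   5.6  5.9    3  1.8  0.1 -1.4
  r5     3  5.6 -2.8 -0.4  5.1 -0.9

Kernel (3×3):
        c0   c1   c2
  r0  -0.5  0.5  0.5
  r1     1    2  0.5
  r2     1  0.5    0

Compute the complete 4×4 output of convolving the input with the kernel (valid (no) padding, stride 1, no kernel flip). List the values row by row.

Output[0,0]: The receptive field on the input at this output position is [-0.9 -2 5.4 / 0.4 -1.9 -2 / 5 -2 -2]. Elementwise product with the kernel and sum: -0.9·-0.5 + -2·0.5 + 5.4·0.5 + 0.4·1 + -1.9·2 + -2·0.5 + 5·1 + -2·0.5.
Output[0,1]: The receptive field on the input at this output position is [-2 5.4 -0.6 / -1.9 -2 3.1 / -2 -2 3.8]. Elementwise product with the kernel and sum: -2·-0.5 + 5.4·0.5 + -0.6·0.5 + -1.9·1 + -2·2 + 3.1·0.5 + -2·1 + -2·0.5.

1.75 -3.95 5.1 23.15
-1.65 -2.1 20.25 16.7
3.85 20.35 23.15 10.6
25.55 22.95 3.85 4.1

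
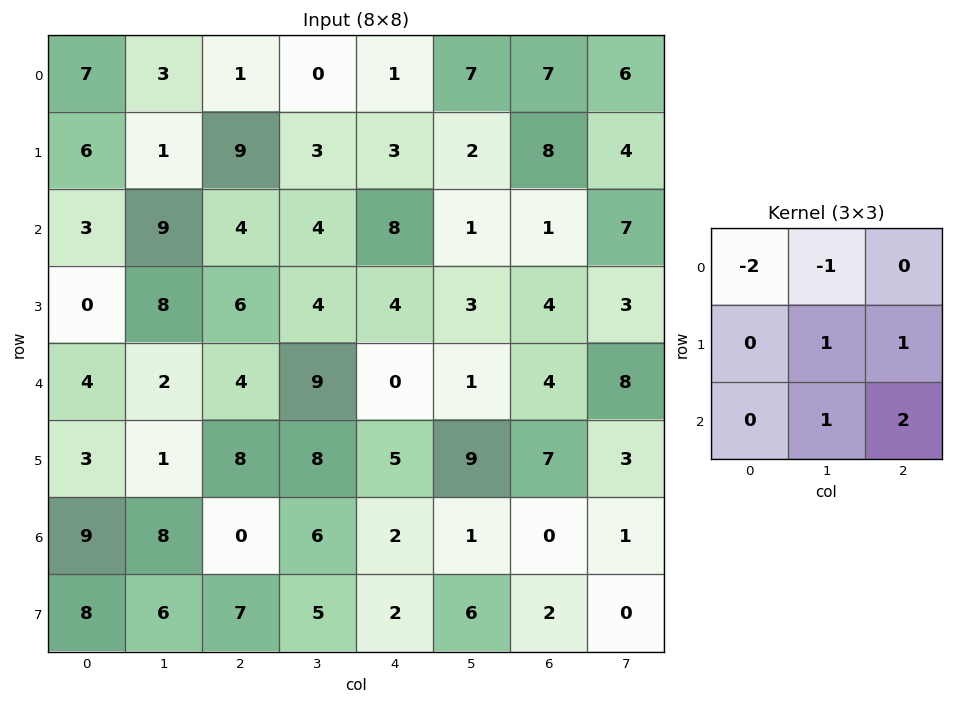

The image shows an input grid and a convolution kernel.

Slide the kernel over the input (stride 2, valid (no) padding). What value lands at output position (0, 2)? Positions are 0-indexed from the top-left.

The receptive field on the input at this output position is [1 7 7 / 3 2 8 / 8 1 1]. Elementwise product with the kernel and sum: 1·-2 + 7·-1 + 2·1 + 8·1 + 1·1 + 1·2.

4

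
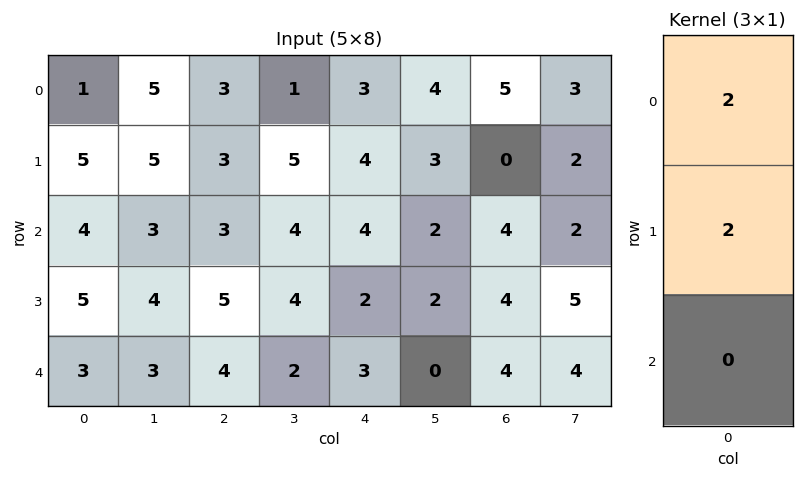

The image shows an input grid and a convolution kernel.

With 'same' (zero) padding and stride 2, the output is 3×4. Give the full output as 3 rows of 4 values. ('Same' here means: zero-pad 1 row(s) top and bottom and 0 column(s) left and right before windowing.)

Output[0,0]: The receptive field on the zero-padded input at this output position is [0 / 1 / 5]. Elementwise product with the kernel and sum: 0·2 + 1·2.
Output[0,1]: The receptive field on the zero-padded input at this output position is [0 / 3 / 3]. Elementwise product with the kernel and sum: 0·2 + 3·2.

2 6 6 10
18 12 16 8
16 18 10 16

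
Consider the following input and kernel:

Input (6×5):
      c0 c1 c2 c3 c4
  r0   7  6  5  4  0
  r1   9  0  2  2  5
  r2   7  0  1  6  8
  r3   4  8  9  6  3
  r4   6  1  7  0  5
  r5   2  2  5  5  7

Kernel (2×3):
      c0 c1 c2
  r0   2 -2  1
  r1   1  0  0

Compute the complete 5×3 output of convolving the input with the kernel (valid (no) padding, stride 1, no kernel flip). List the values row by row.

16 6 4
27 -2 6
19 12 7
7 5 16
19 -10 24

Output[0,0]: The receptive field on the input at this output position is [7 6 5 / 9 0 2]. Elementwise product with the kernel and sum: 7·2 + 6·-2 + 5·1 + 9·1.
Output[0,1]: The receptive field on the input at this output position is [6 5 4 / 0 2 2]. Elementwise product with the kernel and sum: 6·2 + 5·-2 + 4·1 + 0·1.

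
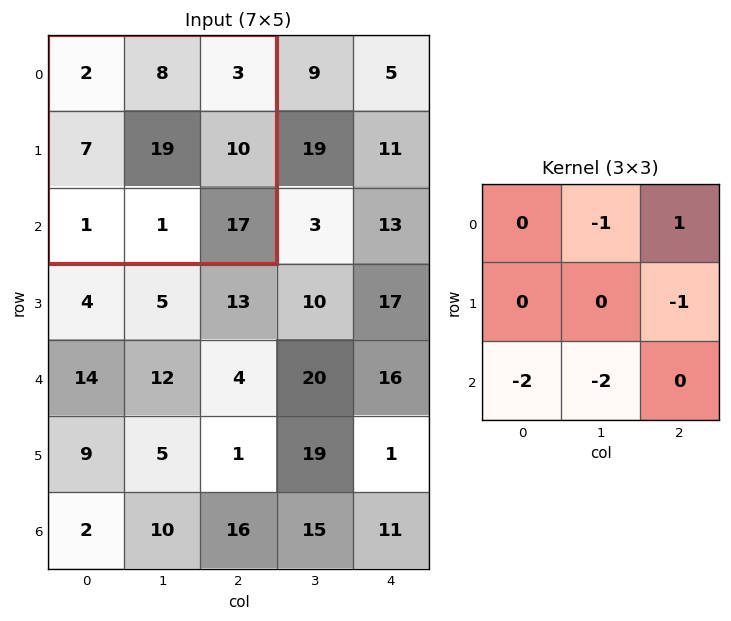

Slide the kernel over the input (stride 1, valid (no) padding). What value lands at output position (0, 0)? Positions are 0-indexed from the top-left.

-19

The receptive field on the input at this output position is [2 8 3 / 7 19 10 / 1 1 17]. Elementwise product with the kernel and sum: 8·-1 + 3·1 + 10·-1 + 1·-2 + 1·-2.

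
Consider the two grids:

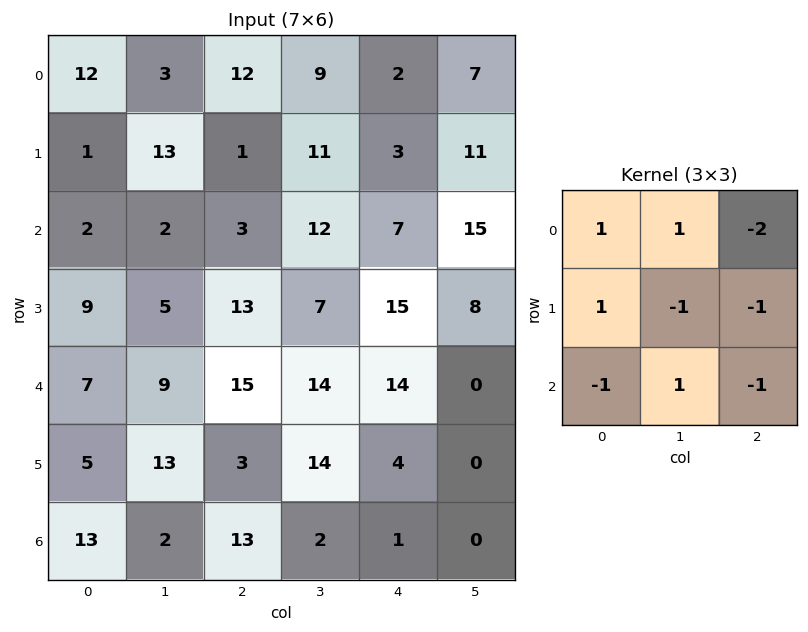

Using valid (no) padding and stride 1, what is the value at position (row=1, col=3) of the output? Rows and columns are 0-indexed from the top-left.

The receptive field on the input at this output position is [11 3 11 / 12 7 15 / 7 15 8]. Elementwise product with the kernel and sum: 11·1 + 3·1 + 11·-2 + 12·1 + 7·-1 + 15·-1 + 7·-1 + 15·1 + 8·-1.

-18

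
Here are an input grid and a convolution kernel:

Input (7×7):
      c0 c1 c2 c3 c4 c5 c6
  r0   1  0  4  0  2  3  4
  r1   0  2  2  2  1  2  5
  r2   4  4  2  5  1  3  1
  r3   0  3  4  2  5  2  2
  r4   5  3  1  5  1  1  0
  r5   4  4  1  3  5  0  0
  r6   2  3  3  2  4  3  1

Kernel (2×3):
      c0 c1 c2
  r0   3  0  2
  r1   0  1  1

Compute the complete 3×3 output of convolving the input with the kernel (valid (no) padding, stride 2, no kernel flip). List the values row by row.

Output[0,0]: The receptive field on the input at this output position is [1 0 4 / 0 2 2]. Elementwise product with the kernel and sum: 1·3 + 4·2 + 2·1 + 2·1.

15 19 21
23 15 9
22 13 3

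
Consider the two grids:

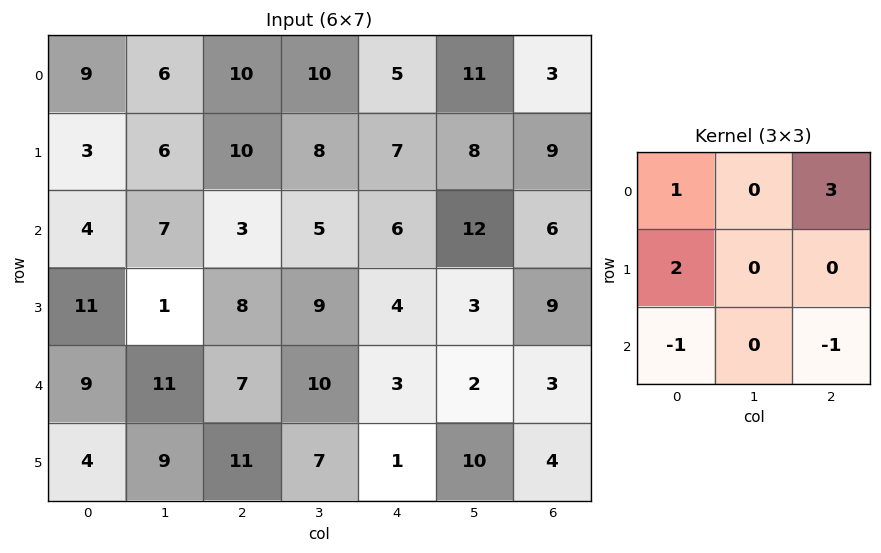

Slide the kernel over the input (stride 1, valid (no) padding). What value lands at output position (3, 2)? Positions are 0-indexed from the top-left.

22

The receptive field on the input at this output position is [8 9 4 / 7 10 3 / 11 7 1]. Elementwise product with the kernel and sum: 8·1 + 4·3 + 7·2 + 11·-1 + 1·-1.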